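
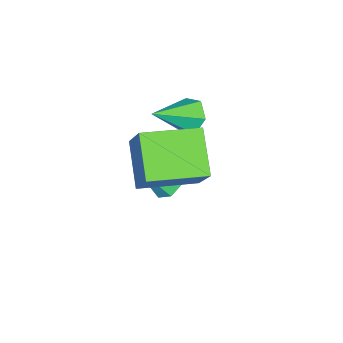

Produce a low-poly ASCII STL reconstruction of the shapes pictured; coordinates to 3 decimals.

solid 
facet normal -0.431 0.536 -0.726
outer loop
vertex -0.274 1.007 -0.363
vertex -0.805 1.161 0.066
vertex -0.206 1.511 -0.031
endloop
endfacet
facet normal 0.987 -0.028 -0.159
outer loop
vertex -0.274 1.007 -0.363
vertex -0.206 1.511 -0.031
vertex -0.015 0.179 1.394
endloop
endfacet
facet normal -0.431 0.537 -0.725
outer loop
vertex -0.206 1.511 -0.031
vertex -0.805 1.161 0.066
vertex -0.589 1.751 0.375
endloop
endfacet
facet normal 0.751 0.530 0.395
outer loop
vertex -0.206 1.511 -0.031
vertex -0.589 1.751 0.375
vertex -0.015 0.179 1.394
endloop
endfacet
facet normal -0.431 0.537 -0.725
outer loop
vertex -0.589 1.751 0.375
vertex -0.805 1.161 0.066
vertex -1.134 1.547 0.548
endloop
endfacet
facet normal 0.055 0.557 0.829
outer loop
vertex -0.589 1.751 0.375
vertex -1.134 1.547 0.548
vertex -0.015 0.179 1.394
endloop
endfacet
facet normal -0.432 0.537 -0.725
outer loop
vertex -1.134 1.547 0.548
vertex -0.805 1.161 0.066
vertex -1.431 1.053 0.359
endloop
endfacet
facet normal -0.576 0.034 0.817
outer loop
vertex -1.134 1.547 0.548
vertex -1.431 1.053 0.359
vertex -0.015 0.179 1.394
endloop
endfacet
facet normal -0.432 0.537 -0.724
outer loop
vertex -1.431 1.053 0.359
vertex -0.805 1.161 0.066
vertex -1.257 0.64 -0.051
endloop
endfacet
facet normal -0.668 -0.647 0.368
outer loop
vertex -1.431 1.053 0.359
vertex -1.257 0.64 -0.051
vertex -0.015 0.179 1.394
endloop
endfacet
facet normal -0.431 0.537 -0.726
outer loop
vertex -1.257 0.64 -0.051
vertex -0.805 1.161 0.066
vertex -0.742 0.619 -0.372
endloop
endfacet
facet normal -0.152 -0.972 -0.180
outer loop
vertex -1.257 0.64 -0.051
vertex -0.742 0.619 -0.372
vertex -0.015 0.179 1.394
endloop
endfacet
facet normal -0.431 0.536 -0.726
outer loop
vertex -0.742 0.619 -0.372
vertex -0.805 1.161 0.066
vertex -0.274 1.007 -0.363
endloop
endfacet
facet normal 0.586 -0.697 -0.415
outer loop
vertex -0.742 0.619 -0.372
vertex -0.274 1.007 -0.363
vertex -0.015 0.179 1.394
endloop
endfacet
facet normal -0.702 0.533 -0.473
outer loop
vertex -1.063 2.06 2.921
vertex -1.618 1.669 3.304
vertex -1.323 2.325 3.606
endloop
endfacet
facet normal 0.839 0.533 0.112
outer loop
vertex -1.063 2.06 2.921
vertex -1.323 2.325 3.606
vertex -0.382 0.731 4.136
endloop
endfacet
facet normal -0.702 0.533 -0.473
outer loop
vertex -1.323 2.325 3.606
vertex -1.618 1.669 3.304
vertex -1.879 1.934 3.99
endloop
endfacet
facet normal 0.275 0.446 0.852
outer loop
vertex -1.323 2.325 3.606
vertex -1.879 1.934 3.99
vertex -0.382 0.731 4.136
endloop
endfacet
facet normal -0.703 0.532 -0.473
outer loop
vertex -1.879 1.934 3.99
vertex -1.618 1.669 3.304
vertex -2.173 1.277 3.688
endloop
endfacet
facet normal -0.312 -0.278 0.909
outer loop
vertex -1.879 1.934 3.99
vertex -2.173 1.277 3.688
vertex -0.382 0.731 4.136
endloop
endfacet
facet normal -0.703 0.532 -0.472
outer loop
vertex -2.173 1.277 3.688
vertex -1.618 1.669 3.304
vertex -1.912 1.013 3.002
endloop
endfacet
facet normal -0.335 -0.915 0.225
outer loop
vertex -2.173 1.277 3.688
vertex -1.912 1.013 3.002
vertex -0.382 0.731 4.136
endloop
endfacet
facet normal -0.702 0.532 -0.473
outer loop
vertex -1.912 1.013 3.002
vertex -1.618 1.669 3.304
vertex -1.357 1.404 2.618
endloop
endfacet
facet normal 0.228 -0.827 -0.513
outer loop
vertex -1.912 1.013 3.002
vertex -1.357 1.404 2.618
vertex -0.382 0.731 4.136
endloop
endfacet
facet normal -0.702 0.533 -0.473
outer loop
vertex -1.357 1.404 2.618
vertex -1.618 1.669 3.304
vertex -1.063 2.06 2.921
endloop
endfacet
facet normal 0.816 -0.103 -0.569
outer loop
vertex -1.357 1.404 2.618
vertex -1.063 2.06 2.921
vertex -0.382 0.731 4.136
endloop
endfacet
facet normal -0.669 -0.409 0.621
outer loop
vertex 1.913 1.259 5.256
vertex 0.714 3.014 5.12
vertex 0.941 0.474 3.694
endloop
endfacet
facet normal 0.563 -0.824 0.064
outer loop
vertex 2.206 1.246 2.52
vertex 1.913 1.259 5.256
vertex 0.941 0.474 3.694
endloop
endfacet
facet normal -0.669 -0.408 0.621
outer loop
vertex 0.941 0.474 3.694
vertex 0.714 3.014 5.12
vertex -0.257 2.23 3.557
endloop
endfacet
facet normal -0.486 -0.392 -0.781
outer loop
vertex -0.257 2.23 3.557
vertex 2.206 1.246 2.52
vertex 0.941 0.474 3.694
endloop
endfacet
facet normal 0.486 0.392 0.781
outer loop
vertex 1.913 1.259 5.256
vertex 1.979 3.786 3.946
vertex 0.714 3.014 5.12
endloop
endfacet
facet normal 0.562 -0.824 0.064
outer loop
vertex 3.177 2.03 4.083
vertex 1.913 1.259 5.256
vertex 2.206 1.246 2.52
endloop
endfacet
facet normal 0.486 0.392 0.781
outer loop
vertex 3.177 2.03 4.083
vertex 1.979 3.786 3.946
vertex 1.913 1.259 5.256
endloop
endfacet
facet normal -0.562 0.824 -0.064
outer loop
vertex 0.714 3.014 5.12
vertex 1.979 3.786 3.946
vertex -0.257 2.23 3.557
endloop
endfacet
facet normal -0.486 -0.392 -0.781
outer loop
vertex 1.007 3.001 2.384
vertex 2.206 1.246 2.52
vertex -0.257 2.23 3.557
endloop
endfacet
facet normal -0.562 0.824 -0.064
outer loop
vertex -0.257 2.23 3.557
vertex 1.979 3.786 3.946
vertex 1.007 3.001 2.384
endloop
endfacet
facet normal 0.669 0.409 -0.621
outer loop
vertex 1.007 3.001 2.384
vertex 3.177 2.03 4.083
vertex 2.206 1.246 2.52
endloop
endfacet
facet normal 0.669 0.408 -0.621
outer loop
vertex 1.979 3.786 3.946
vertex 3.177 2.03 4.083
vertex 1.007 3.001 2.384
endloop
endfacet

endsolid


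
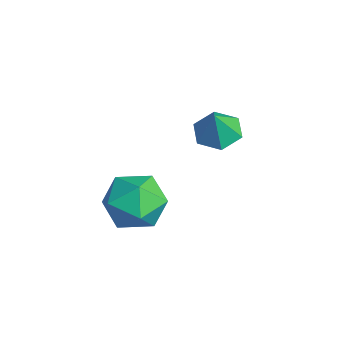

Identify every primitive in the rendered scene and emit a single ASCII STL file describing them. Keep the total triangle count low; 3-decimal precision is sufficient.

solid 
facet normal -0.705 0.707 0.056
outer loop
vertex 0.52 1.085 0.005
vertex -0.134 0.411 0.275
vertex 0.391 0.881 0.953
endloop
endfacet
facet normal -0.062 0.977 0.202
outer loop
vertex 0.52 1.085 0.005
vertex 0.391 0.881 0.953
vertex 1.294 1.011 0.599
endloop
endfacet
facet normal 0.360 0.860 -0.362
outer loop
vertex 0.52 1.085 0.005
vertex 1.294 1.011 0.599
vertex 1.326 0.62 -0.297
endloop
endfacet
facet normal -0.023 0.516 -0.856
outer loop
vertex 0.52 1.085 0.005
vertex 1.326 0.62 -0.297
vertex 0.443 0.249 -0.497
endloop
endfacet
facet normal -0.682 0.422 -0.598
outer loop
vertex 0.52 1.085 0.005
vertex 0.443 0.249 -0.497
vertex -0.134 0.411 0.275
endloop
endfacet
facet normal 0.208 0.620 0.757
outer loop
vertex 1.294 1.011 0.599
vertex 0.391 0.881 0.953
vertex 1.117 0.291 1.237
endloop
endfacet
facet normal -0.834 0.182 0.520
outer loop
vertex 0.391 0.881 0.953
vertex -0.134 0.411 0.275
vertex 0.234 -0.08 1.037
endloop
endfacet
facet normal -0.796 -0.280 -0.536
outer loop
vertex -0.134 0.411 0.275
vertex 0.443 0.249 -0.497
vertex 0.266 -0.471 0.141
endloop
endfacet
facet normal 0.270 -0.127 -0.954
outer loop
vertex 0.443 0.249 -0.497
vertex 1.326 0.62 -0.297
vertex 1.169 -0.341 -0.213
endloop
endfacet
facet normal 0.891 0.427 -0.155
outer loop
vertex 1.326 0.62 -0.297
vertex 1.294 1.011 0.599
vertex 1.694 0.129 0.465
endloop
endfacet
facet normal 0.023 -0.516 0.856
outer loop
vertex 1.04 -0.545 0.735
vertex 1.117 0.291 1.237
vertex 0.234 -0.08 1.037
endloop
endfacet
facet normal -0.360 -0.860 0.362
outer loop
vertex 1.04 -0.545 0.735
vertex 0.234 -0.08 1.037
vertex 0.266 -0.471 0.141
endloop
endfacet
facet normal 0.062 -0.977 -0.202
outer loop
vertex 1.04 -0.545 0.735
vertex 0.266 -0.471 0.141
vertex 1.169 -0.341 -0.213
endloop
endfacet
facet normal 0.705 -0.707 -0.056
outer loop
vertex 1.04 -0.545 0.735
vertex 1.169 -0.341 -0.213
vertex 1.694 0.129 0.465
endloop
endfacet
facet normal 0.682 -0.422 0.598
outer loop
vertex 1.04 -0.545 0.735
vertex 1.694 0.129 0.465
vertex 1.117 0.291 1.237
endloop
endfacet
facet normal -0.270 0.127 0.954
outer loop
vertex 0.234 -0.08 1.037
vertex 1.117 0.291 1.237
vertex 0.391 0.881 0.953
endloop
endfacet
facet normal -0.891 -0.427 0.155
outer loop
vertex 0.266 -0.471 0.141
vertex 0.234 -0.08 1.037
vertex -0.134 0.411 0.275
endloop
endfacet
facet normal -0.208 -0.620 -0.757
outer loop
vertex 1.169 -0.341 -0.213
vertex 0.266 -0.471 0.141
vertex 0.443 0.249 -0.497
endloop
endfacet
facet normal 0.834 -0.182 -0.520
outer loop
vertex 1.694 0.129 0.465
vertex 1.169 -0.341 -0.213
vertex 1.326 0.62 -0.297
endloop
endfacet
facet normal 0.796 0.280 0.536
outer loop
vertex 1.117 0.291 1.237
vertex 1.694 0.129 0.465
vertex 1.294 1.011 0.599
endloop
endfacet
facet normal -0.352 0.235 -0.906
outer loop
vertex -0.444 3.131 0.771
vertex -1.092 3.258 1.056
vertex -0.61 3.791 1.007
endloop
endfacet
facet normal 0.962 0.165 0.216
outer loop
vertex -0.444 3.131 0.771
vertex -0.61 3.791 1.007
vertex -0.708 3.002 2.044
endloop
endfacet
facet normal -0.353 0.236 -0.905
outer loop
vertex -0.61 3.791 1.007
vertex -1.092 3.258 1.056
vertex -1.259 3.918 1.293
endloop
endfacet
facet normal 0.395 0.713 0.580
outer loop
vertex -0.61 3.791 1.007
vertex -1.259 3.918 1.293
vertex -0.708 3.002 2.044
endloop
endfacet
facet normal -0.353 0.236 -0.905
outer loop
vertex -1.259 3.918 1.293
vertex -1.092 3.258 1.056
vertex -1.741 3.385 1.342
endloop
endfacet
facet normal -0.393 0.430 0.813
outer loop
vertex -1.259 3.918 1.293
vertex -1.741 3.385 1.342
vertex -0.708 3.002 2.044
endloop
endfacet
facet normal -0.353 0.235 -0.906
outer loop
vertex -1.741 3.385 1.342
vertex -1.092 3.258 1.056
vertex -1.574 2.726 1.106
endloop
endfacet
facet normal -0.612 -0.400 0.683
outer loop
vertex -1.741 3.385 1.342
vertex -1.574 2.726 1.106
vertex -0.708 3.002 2.044
endloop
endfacet
facet normal -0.354 0.235 -0.905
outer loop
vertex -1.574 2.726 1.106
vertex -1.092 3.258 1.056
vertex -0.926 2.599 0.82
endloop
endfacet
facet normal -0.044 -0.947 0.320
outer loop
vertex -1.574 2.726 1.106
vertex -0.926 2.599 0.82
vertex -0.708 3.002 2.044
endloop
endfacet
facet normal -0.352 0.236 -0.906
outer loop
vertex -0.926 2.599 0.82
vertex -1.092 3.258 1.056
vertex -0.444 3.131 0.771
endloop
endfacet
facet normal 0.742 -0.665 0.087
outer loop
vertex -0.926 2.599 0.82
vertex -0.444 3.131 0.771
vertex -0.708 3.002 2.044
endloop
endfacet

endsolid


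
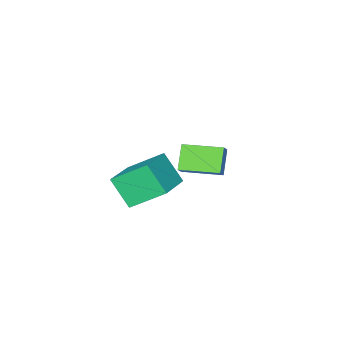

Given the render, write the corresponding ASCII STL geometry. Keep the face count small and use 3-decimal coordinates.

solid 
facet normal -0.579 -0.393 -0.714
outer loop
vertex -3.036 -4.872 -2.182
vertex -4.349 -3.201 -2.036
vertex -2.215 -4.133 -3.255
endloop
endfacet
facet normal 0.616 -0.785 -0.069
outer loop
vertex -1.751 -3.819 -2.684
vertex -3.036 -4.872 -2.182
vertex -2.215 -4.133 -3.255
endloop
endfacet
facet normal -0.579 -0.393 -0.714
outer loop
vertex -2.215 -4.133 -3.255
vertex -4.349 -3.201 -2.036
vertex -3.528 -2.462 -3.109
endloop
endfacet
facet normal 0.533 0.480 -0.697
outer loop
vertex -3.528 -2.462 -3.109
vertex -1.751 -3.819 -2.684
vertex -2.215 -4.133 -3.255
endloop
endfacet
facet normal -0.533 -0.480 0.697
outer loop
vertex -3.036 -4.872 -2.182
vertex -3.885 -2.887 -1.465
vertex -4.349 -3.201 -2.036
endloop
endfacet
facet normal 0.616 -0.785 -0.069
outer loop
vertex -2.572 -4.558 -1.611
vertex -3.036 -4.872 -2.182
vertex -1.751 -3.819 -2.684
endloop
endfacet
facet normal -0.533 -0.480 0.697
outer loop
vertex -2.572 -4.558 -1.611
vertex -3.885 -2.887 -1.465
vertex -3.036 -4.872 -2.182
endloop
endfacet
facet normal -0.616 0.785 0.069
outer loop
vertex -4.349 -3.201 -2.036
vertex -3.885 -2.887 -1.465
vertex -3.528 -2.462 -3.109
endloop
endfacet
facet normal 0.533 0.480 -0.697
outer loop
vertex -3.064 -2.148 -2.538
vertex -1.751 -3.819 -2.684
vertex -3.528 -2.462 -3.109
endloop
endfacet
facet normal -0.616 0.785 0.069
outer loop
vertex -3.528 -2.462 -3.109
vertex -3.885 -2.887 -1.465
vertex -3.064 -2.148 -2.538
endloop
endfacet
facet normal 0.579 0.393 0.714
outer loop
vertex -3.064 -2.148 -2.538
vertex -2.572 -4.558 -1.611
vertex -1.751 -3.819 -2.684
endloop
endfacet
facet normal 0.579 0.393 0.714
outer loop
vertex -3.885 -2.887 -1.465
vertex -2.572 -4.558 -1.611
vertex -3.064 -2.148 -2.538
endloop
endfacet
facet normal -0.847 -0.458 -0.271
outer loop
vertex 1.931 -2.912 -0.125
vertex 0.797 -1.592 1.187
vertex 1.731 -1.74 -1.477
endloop
endfacet
facet normal 0.520 -0.606 -0.602
outer loop
vertex 3.383 -0.848 -0.947
vertex 1.931 -2.912 -0.125
vertex 1.731 -1.74 -1.477
endloop
endfacet
facet normal -0.847 -0.457 -0.272
outer loop
vertex 1.731 -1.74 -1.477
vertex 0.797 -1.592 1.187
vertex 0.598 -0.419 -0.164
endloop
endfacet
facet normal -0.111 0.651 -0.751
outer loop
vertex 0.598 -0.419 -0.164
vertex 3.383 -0.848 -0.947
vertex 1.731 -1.74 -1.477
endloop
endfacet
facet normal 0.111 -0.651 0.751
outer loop
vertex 1.931 -2.912 -0.125
vertex 2.449 -0.7 1.717
vertex 0.797 -1.592 1.187
endloop
endfacet
facet normal 0.520 -0.606 -0.602
outer loop
vertex 3.582 -2.021 0.404
vertex 1.931 -2.912 -0.125
vertex 3.383 -0.848 -0.947
endloop
endfacet
facet normal 0.111 -0.651 0.751
outer loop
vertex 3.582 -2.021 0.404
vertex 2.449 -0.7 1.717
vertex 1.931 -2.912 -0.125
endloop
endfacet
facet normal -0.520 0.605 0.602
outer loop
vertex 0.797 -1.592 1.187
vertex 2.449 -0.7 1.717
vertex 0.598 -0.419 -0.164
endloop
endfacet
facet normal -0.111 0.651 -0.751
outer loop
vertex 2.249 0.472 0.365
vertex 3.383 -0.848 -0.947
vertex 0.598 -0.419 -0.164
endloop
endfacet
facet normal -0.520 0.606 0.602
outer loop
vertex 0.598 -0.419 -0.164
vertex 2.449 -0.7 1.717
vertex 2.249 0.472 0.365
endloop
endfacet
facet normal 0.847 0.457 0.272
outer loop
vertex 2.249 0.472 0.365
vertex 3.582 -2.021 0.404
vertex 3.383 -0.848 -0.947
endloop
endfacet
facet normal 0.847 0.457 0.271
outer loop
vertex 2.449 -0.7 1.717
vertex 3.582 -2.021 0.404
vertex 2.249 0.472 0.365
endloop
endfacet

endsolid


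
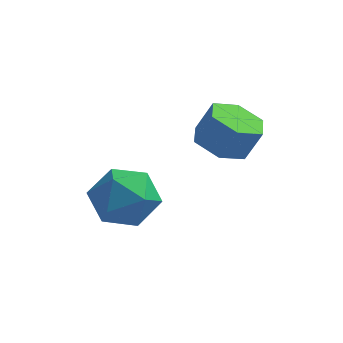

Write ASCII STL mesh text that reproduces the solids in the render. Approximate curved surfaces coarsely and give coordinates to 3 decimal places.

solid 
facet normal -0.411 -0.111 -0.905
outer loop
vertex 3.423 1.424 2.404
vertex 2.637 1.688 2.729
vertex 3.206 2.287 2.397
endloop
endfacet
facet normal 0.878 0.217 -0.426
outer loop
vertex 3.423 1.424 2.404
vertex 3.206 2.287 2.397
vertex 3.888 1.549 3.426
endloop
endfacet
facet normal 0.878 0.217 -0.426
outer loop
vertex 3.888 1.549 3.426
vertex 3.206 2.287 2.397
vertex 3.671 2.412 3.419
endloop
endfacet
facet normal 0.412 0.111 0.905
outer loop
vertex 3.888 1.549 3.426
vertex 3.671 2.412 3.419
vertex 3.103 1.812 3.751
endloop
endfacet
facet normal -0.411 -0.111 -0.905
outer loop
vertex 3.206 2.287 2.397
vertex 2.637 1.688 2.729
vertex 2.42 2.551 2.722
endloop
endfacet
facet normal 0.228 0.949 -0.220
outer loop
vertex 3.206 2.287 2.397
vertex 2.42 2.551 2.722
vertex 3.671 2.412 3.419
endloop
endfacet
facet normal 0.227 0.949 -0.218
outer loop
vertex 3.671 2.412 3.419
vertex 2.42 2.551 2.722
vertex 2.885 2.675 3.745
endloop
endfacet
facet normal 0.412 0.110 0.904
outer loop
vertex 3.671 2.412 3.419
vertex 2.885 2.675 3.745
vertex 3.103 1.812 3.751
endloop
endfacet
facet normal -0.412 -0.111 -0.905
outer loop
vertex 2.42 2.551 2.722
vertex 2.637 1.688 2.729
vertex 1.852 1.951 3.054
endloop
endfacet
facet normal -0.651 0.731 0.207
outer loop
vertex 2.42 2.551 2.722
vertex 1.852 1.951 3.054
vertex 2.885 2.675 3.745
endloop
endfacet
facet normal -0.650 0.731 0.207
outer loop
vertex 2.885 2.675 3.745
vertex 1.852 1.951 3.054
vertex 2.317 2.076 4.076
endloop
endfacet
facet normal 0.411 0.110 0.905
outer loop
vertex 2.885 2.675 3.745
vertex 2.317 2.076 4.076
vertex 3.103 1.812 3.751
endloop
endfacet
facet normal -0.412 -0.111 -0.905
outer loop
vertex 1.852 1.951 3.054
vertex 2.637 1.688 2.729
vertex 2.069 1.088 3.061
endloop
endfacet
facet normal -0.878 -0.217 0.426
outer loop
vertex 1.852 1.951 3.054
vertex 2.069 1.088 3.061
vertex 2.317 2.076 4.076
endloop
endfacet
facet normal -0.878 -0.217 0.426
outer loop
vertex 2.317 2.076 4.076
vertex 2.069 1.088 3.061
vertex 2.534 1.213 4.083
endloop
endfacet
facet normal 0.411 0.111 0.905
outer loop
vertex 2.317 2.076 4.076
vertex 2.534 1.213 4.083
vertex 3.103 1.812 3.751
endloop
endfacet
facet normal -0.412 -0.110 -0.904
outer loop
vertex 2.069 1.088 3.061
vertex 2.637 1.688 2.729
vertex 2.855 0.825 2.735
endloop
endfacet
facet normal -0.227 -0.949 0.219
outer loop
vertex 2.069 1.088 3.061
vertex 2.855 0.825 2.735
vertex 2.534 1.213 4.083
endloop
endfacet
facet normal -0.228 -0.949 0.219
outer loop
vertex 2.534 1.213 4.083
vertex 2.855 0.825 2.735
vertex 3.32 0.949 3.758
endloop
endfacet
facet normal 0.411 0.111 0.905
outer loop
vertex 2.534 1.213 4.083
vertex 3.32 0.949 3.758
vertex 3.103 1.812 3.751
endloop
endfacet
facet normal -0.411 -0.110 -0.905
outer loop
vertex 2.855 0.825 2.735
vertex 2.637 1.688 2.729
vertex 3.423 1.424 2.404
endloop
endfacet
facet normal 0.650 -0.731 -0.207
outer loop
vertex 2.855 0.825 2.735
vertex 3.423 1.424 2.404
vertex 3.32 0.949 3.758
endloop
endfacet
facet normal 0.651 -0.731 -0.207
outer loop
vertex 3.32 0.949 3.758
vertex 3.423 1.424 2.404
vertex 3.888 1.549 3.426
endloop
endfacet
facet normal 0.412 0.111 0.905
outer loop
vertex 3.32 0.949 3.758
vertex 3.888 1.549 3.426
vertex 3.103 1.812 3.751
endloop
endfacet
facet normal 0.037 0.831 0.555
outer loop
vertex 0.393 1.527 0.749
vertex -0.342 1.077 1.472
vertex 0.762 0.925 1.626
endloop
endfacet
facet normal 0.657 0.722 0.219
outer loop
vertex 0.393 1.527 0.749
vertex 0.762 0.925 1.626
vertex 1.239 0.798 0.615
endloop
endfacet
facet normal 0.527 0.700 -0.482
outer loop
vertex 0.393 1.527 0.749
vertex 1.239 0.798 0.615
vertex 0.43 0.871 -0.164
endloop
endfacet
facet normal -0.174 0.796 -0.579
outer loop
vertex 0.393 1.527 0.749
vertex 0.43 0.871 -0.164
vertex -0.547 1.043 0.366
endloop
endfacet
facet normal -0.477 0.877 0.061
outer loop
vertex 0.393 1.527 0.749
vertex -0.547 1.043 0.366
vertex -0.342 1.077 1.472
endloop
endfacet
facet normal 0.905 0.083 0.417
outer loop
vertex 1.239 0.798 0.615
vertex 0.762 0.925 1.626
vertex 1.027 -0.103 1.254
endloop
endfacet
facet normal -0.098 0.259 0.961
outer loop
vertex 0.762 0.925 1.626
vertex -0.342 1.077 1.472
vertex 0.05 0.069 1.784
endloop
endfacet
facet normal -0.929 0.333 0.162
outer loop
vertex -0.342 1.077 1.472
vertex -0.547 1.043 0.366
vertex -0.759 0.142 1.005
endloop
endfacet
facet normal -0.439 0.204 -0.875
outer loop
vertex -0.547 1.043 0.366
vertex 0.43 0.871 -0.164
vertex -0.282 0.015 -0.006
endloop
endfacet
facet normal 0.695 0.048 -0.717
outer loop
vertex 0.43 0.871 -0.164
vertex 1.239 0.798 0.615
vertex 0.822 -0.137 0.148
endloop
endfacet
facet normal 0.174 -0.796 0.579
outer loop
vertex 0.087 -0.587 0.871
vertex 1.027 -0.103 1.254
vertex 0.05 0.069 1.784
endloop
endfacet
facet normal -0.527 -0.700 0.482
outer loop
vertex 0.087 -0.587 0.871
vertex 0.05 0.069 1.784
vertex -0.759 0.142 1.005
endloop
endfacet
facet normal -0.657 -0.722 -0.219
outer loop
vertex 0.087 -0.587 0.871
vertex -0.759 0.142 1.005
vertex -0.282 0.015 -0.006
endloop
endfacet
facet normal -0.037 -0.831 -0.555
outer loop
vertex 0.087 -0.587 0.871
vertex -0.282 0.015 -0.006
vertex 0.822 -0.137 0.148
endloop
endfacet
facet normal 0.477 -0.877 -0.061
outer loop
vertex 0.087 -0.587 0.871
vertex 0.822 -0.137 0.148
vertex 1.027 -0.103 1.254
endloop
endfacet
facet normal 0.439 -0.204 0.875
outer loop
vertex 0.05 0.069 1.784
vertex 1.027 -0.103 1.254
vertex 0.762 0.925 1.626
endloop
endfacet
facet normal -0.695 -0.048 0.717
outer loop
vertex -0.759 0.142 1.005
vertex 0.05 0.069 1.784
vertex -0.342 1.077 1.472
endloop
endfacet
facet normal -0.905 -0.083 -0.417
outer loop
vertex -0.282 0.015 -0.006
vertex -0.759 0.142 1.005
vertex -0.547 1.043 0.366
endloop
endfacet
facet normal 0.098 -0.259 -0.961
outer loop
vertex 0.822 -0.137 0.148
vertex -0.282 0.015 -0.006
vertex 0.43 0.871 -0.164
endloop
endfacet
facet normal 0.929 -0.333 -0.162
outer loop
vertex 1.027 -0.103 1.254
vertex 0.822 -0.137 0.148
vertex 1.239 0.798 0.615
endloop
endfacet

endsolid


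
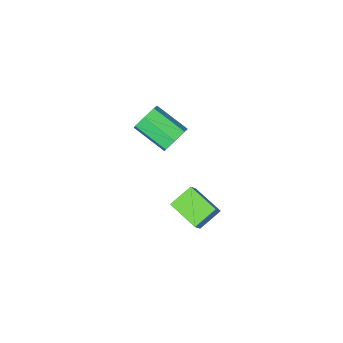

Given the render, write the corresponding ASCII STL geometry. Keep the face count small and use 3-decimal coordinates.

solid 
facet normal -0.379 0.800 -0.466
outer loop
vertex 1.638 2.132 2.232
vertex 1.251 1.6 1.633
vertex 0.924 1.895 2.406
endloop
endfacet
facet normal 0.037 0.516 0.856
outer loop
vertex 1.638 2.132 2.232
vertex 0.924 1.895 2.406
vertex 2.415 0.493 3.187
endloop
endfacet
facet normal 0.037 0.516 0.856
outer loop
vertex 2.415 0.493 3.187
vertex 0.924 1.895 2.406
vertex 1.701 0.255 3.361
endloop
endfacet
facet normal 0.380 -0.799 0.466
outer loop
vertex 2.415 0.493 3.187
vertex 1.701 0.255 3.361
vertex 2.029 -0.04 2.587
endloop
endfacet
facet normal -0.379 0.800 -0.466
outer loop
vertex 0.924 1.895 2.406
vertex 1.251 1.6 1.633
vertex 0.456 1.435 1.997
endloop
endfacet
facet normal -0.700 0.081 0.709
outer loop
vertex 0.924 1.895 2.406
vertex 0.456 1.435 1.997
vertex 1.701 0.255 3.361
endloop
endfacet
facet normal -0.700 0.081 0.709
outer loop
vertex 1.701 0.255 3.361
vertex 0.456 1.435 1.997
vertex 1.234 -0.204 2.952
endloop
endfacet
facet normal 0.379 -0.800 0.465
outer loop
vertex 1.701 0.255 3.361
vertex 1.234 -0.204 2.952
vertex 2.029 -0.04 2.587
endloop
endfacet
facet normal -0.379 0.799 -0.466
outer loop
vertex 0.456 1.435 1.997
vertex 1.251 1.6 1.633
vertex 0.588 1.099 1.314
endloop
endfacet
facet normal -0.909 -0.415 0.028
outer loop
vertex 0.456 1.435 1.997
vertex 0.588 1.099 1.314
vertex 1.234 -0.204 2.952
endloop
endfacet
facet normal -0.910 -0.414 0.029
outer loop
vertex 1.234 -0.204 2.952
vertex 0.588 1.099 1.314
vertex 1.365 -0.54 2.269
endloop
endfacet
facet normal 0.379 -0.800 0.466
outer loop
vertex 1.234 -0.204 2.952
vertex 1.365 -0.54 2.269
vertex 2.029 -0.04 2.587
endloop
endfacet
facet normal -0.379 0.799 -0.466
outer loop
vertex 0.588 1.099 1.314
vertex 1.251 1.6 1.633
vertex 1.219 1.14 0.871
endloop
endfacet
facet normal -0.434 -0.598 -0.674
outer loop
vertex 0.588 1.099 1.314
vertex 1.219 1.14 0.871
vertex 1.365 -0.54 2.269
endloop
endfacet
facet normal -0.434 -0.598 -0.674
outer loop
vertex 1.365 -0.54 2.269
vertex 1.219 1.14 0.871
vertex 1.996 -0.499 1.826
endloop
endfacet
facet normal 0.379 -0.800 0.466
outer loop
vertex 1.365 -0.54 2.269
vertex 1.996 -0.499 1.826
vertex 2.029 -0.04 2.587
endloop
endfacet
facet normal -0.379 0.799 -0.467
outer loop
vertex 1.219 1.14 0.871
vertex 1.251 1.6 1.633
vertex 1.875 1.527 1.001
endloop
endfacet
facet normal 0.368 -0.332 -0.869
outer loop
vertex 1.219 1.14 0.871
vertex 1.875 1.527 1.001
vertex 1.996 -0.499 1.826
endloop
endfacet
facet normal 0.368 -0.332 -0.869
outer loop
vertex 1.996 -0.499 1.826
vertex 1.875 1.527 1.001
vertex 2.652 -0.112 1.956
endloop
endfacet
facet normal 0.379 -0.799 0.466
outer loop
vertex 1.996 -0.499 1.826
vertex 2.652 -0.112 1.956
vertex 2.029 -0.04 2.587
endloop
endfacet
facet normal -0.378 0.800 -0.466
outer loop
vertex 1.875 1.527 1.001
vertex 1.251 1.6 1.633
vertex 2.061 1.968 1.607
endloop
endfacet
facet normal 0.894 0.185 -0.409
outer loop
vertex 1.875 1.527 1.001
vertex 2.061 1.968 1.607
vertex 2.652 -0.112 1.956
endloop
endfacet
facet normal 0.894 0.185 -0.409
outer loop
vertex 2.652 -0.112 1.956
vertex 2.061 1.968 1.607
vertex 2.838 0.329 2.562
endloop
endfacet
facet normal 0.379 -0.800 0.466
outer loop
vertex 2.652 -0.112 1.956
vertex 2.838 0.329 2.562
vertex 2.029 -0.04 2.587
endloop
endfacet
facet normal -0.378 0.800 -0.466
outer loop
vertex 2.061 1.968 1.607
vertex 1.251 1.6 1.633
vertex 1.638 2.132 2.232
endloop
endfacet
facet normal 0.746 0.562 0.357
outer loop
vertex 2.061 1.968 1.607
vertex 1.638 2.132 2.232
vertex 2.838 0.329 2.562
endloop
endfacet
facet normal 0.746 0.562 0.357
outer loop
vertex 2.838 0.329 2.562
vertex 1.638 2.132 2.232
vertex 2.415 0.493 3.187
endloop
endfacet
facet normal 0.379 -0.799 0.466
outer loop
vertex 2.838 0.329 2.562
vertex 2.415 0.493 3.187
vertex 2.029 -0.04 2.587
endloop
endfacet
facet normal -0.832 -0.002 0.554
outer loop
vertex 0.335 1.577 -2.866
vertex -0.047 3.339 -3.434
vertex -0.233 1.179 -3.72
endloop
endfacet
facet normal 0.202 -0.932 0.300
outer loop
vertex 1.007 1.181 -4.546
vertex 0.335 1.577 -2.866
vertex -0.233 1.179 -3.72
endloop
endfacet
facet normal -0.832 -0.002 0.555
outer loop
vertex -0.233 1.179 -3.72
vertex -0.047 3.339 -3.434
vertex -0.615 2.941 -4.287
endloop
endfacet
facet normal -0.516 -0.362 -0.776
outer loop
vertex -0.615 2.941 -4.287
vertex 1.007 1.181 -4.546
vertex -0.233 1.179 -3.72
endloop
endfacet
facet normal 0.516 0.362 0.776
outer loop
vertex 0.335 1.577 -2.866
vertex 1.193 3.341 -4.26
vertex -0.047 3.339 -3.434
endloop
endfacet
facet normal 0.202 -0.932 0.300
outer loop
vertex 1.575 1.579 -3.693
vertex 0.335 1.577 -2.866
vertex 1.007 1.181 -4.546
endloop
endfacet
facet normal 0.517 0.362 0.776
outer loop
vertex 1.575 1.579 -3.693
vertex 1.193 3.341 -4.26
vertex 0.335 1.577 -2.866
endloop
endfacet
facet normal -0.202 0.932 -0.301
outer loop
vertex -0.047 3.339 -3.434
vertex 1.193 3.341 -4.26
vertex -0.615 2.941 -4.287
endloop
endfacet
facet normal -0.517 -0.362 -0.776
outer loop
vertex 0.625 2.943 -5.114
vertex 1.007 1.181 -4.546
vertex -0.615 2.941 -4.287
endloop
endfacet
facet normal -0.202 0.932 -0.300
outer loop
vertex -0.615 2.941 -4.287
vertex 1.193 3.341 -4.26
vertex 0.625 2.943 -5.114
endloop
endfacet
facet normal 0.832 0.002 -0.555
outer loop
vertex 0.625 2.943 -5.114
vertex 1.575 1.579 -3.693
vertex 1.007 1.181 -4.546
endloop
endfacet
facet normal 0.832 0.002 -0.554
outer loop
vertex 1.193 3.341 -4.26
vertex 1.575 1.579 -3.693
vertex 0.625 2.943 -5.114
endloop
endfacet

endsolid


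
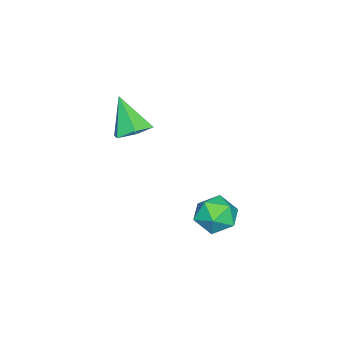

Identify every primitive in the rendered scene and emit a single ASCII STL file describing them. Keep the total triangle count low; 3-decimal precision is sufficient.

solid 
facet normal -0.150 0.953 0.264
outer loop
vertex -1.26 2.427 -1.837
vertex -2.214 2.218 -1.626
vertex -1.516 2.132 -0.918
endloop
endfacet
facet normal 0.525 0.757 0.389
outer loop
vertex -1.26 2.427 -1.837
vertex -1.516 2.132 -0.918
vertex -0.686 1.776 -1.344
endloop
endfacet
facet normal 0.810 0.541 -0.228
outer loop
vertex -1.26 2.427 -1.837
vertex -0.686 1.776 -1.344
vertex -0.871 1.642 -2.317
endloop
endfacet
facet normal 0.310 0.603 -0.735
outer loop
vertex -1.26 2.427 -1.837
vertex -0.871 1.642 -2.317
vertex -1.816 1.916 -2.491
endloop
endfacet
facet normal -0.283 0.858 -0.430
outer loop
vertex -1.26 2.427 -1.837
vertex -1.816 1.916 -2.491
vertex -2.214 2.218 -1.626
endloop
endfacet
facet normal 0.514 0.200 0.834
outer loop
vertex -0.686 1.776 -1.344
vertex -1.516 2.132 -0.918
vertex -1.284 1.164 -0.829
endloop
endfacet
facet normal -0.578 0.516 0.632
outer loop
vertex -1.516 2.132 -0.918
vertex -2.214 2.218 -1.626
vertex -2.229 1.438 -1.003
endloop
endfacet
facet normal -0.793 0.361 -0.491
outer loop
vertex -2.214 2.218 -1.626
vertex -1.816 1.916 -2.491
vertex -2.414 1.304 -1.976
endloop
endfacet
facet normal 0.167 -0.051 -0.985
outer loop
vertex -1.816 1.916 -2.491
vertex -0.871 1.642 -2.317
vertex -1.584 0.948 -2.402
endloop
endfacet
facet normal 0.975 -0.150 -0.165
outer loop
vertex -0.871 1.642 -2.317
vertex -0.686 1.776 -1.344
vertex -0.886 0.862 -1.694
endloop
endfacet
facet normal -0.310 -0.603 0.735
outer loop
vertex -1.84 0.653 -1.483
vertex -1.284 1.164 -0.829
vertex -2.229 1.438 -1.003
endloop
endfacet
facet normal -0.810 -0.541 0.228
outer loop
vertex -1.84 0.653 -1.483
vertex -2.229 1.438 -1.003
vertex -2.414 1.304 -1.976
endloop
endfacet
facet normal -0.525 -0.757 -0.389
outer loop
vertex -1.84 0.653 -1.483
vertex -2.414 1.304 -1.976
vertex -1.584 0.948 -2.402
endloop
endfacet
facet normal 0.150 -0.953 -0.264
outer loop
vertex -1.84 0.653 -1.483
vertex -1.584 0.948 -2.402
vertex -0.886 0.862 -1.694
endloop
endfacet
facet normal 0.283 -0.858 0.430
outer loop
vertex -1.84 0.653 -1.483
vertex -0.886 0.862 -1.694
vertex -1.284 1.164 -0.829
endloop
endfacet
facet normal -0.167 0.051 0.985
outer loop
vertex -2.229 1.438 -1.003
vertex -1.284 1.164 -0.829
vertex -1.516 2.132 -0.918
endloop
endfacet
facet normal -0.975 0.150 0.165
outer loop
vertex -2.414 1.304 -1.976
vertex -2.229 1.438 -1.003
vertex -2.214 2.218 -1.626
endloop
endfacet
facet normal -0.514 -0.200 -0.834
outer loop
vertex -1.584 0.948 -2.402
vertex -2.414 1.304 -1.976
vertex -1.816 1.916 -2.491
endloop
endfacet
facet normal 0.578 -0.516 -0.632
outer loop
vertex -0.886 0.862 -1.694
vertex -1.584 0.948 -2.402
vertex -0.871 1.642 -2.317
endloop
endfacet
facet normal 0.793 -0.361 0.491
outer loop
vertex -1.284 1.164 -0.829
vertex -0.886 0.862 -1.694
vertex -0.686 1.776 -1.344
endloop
endfacet
facet normal 0.241 0.456 -0.857
outer loop
vertex -0.506 -2.188 2.552
vertex -1.302 -1.838 2.514
vertex -0.659 -1.415 2.92
endloop
endfacet
facet normal 0.789 -0.130 0.601
outer loop
vertex -0.506 -2.188 2.552
vertex -0.659 -1.415 2.92
vertex -1.738 -2.662 4.066
endloop
endfacet
facet normal 0.241 0.456 -0.857
outer loop
vertex -0.659 -1.415 2.92
vertex -1.302 -1.838 2.514
vertex -1.454 -1.064 2.883
endloop
endfacet
facet normal 0.209 0.558 0.803
outer loop
vertex -0.659 -1.415 2.92
vertex -1.454 -1.064 2.883
vertex -1.738 -2.662 4.066
endloop
endfacet
facet normal 0.241 0.456 -0.857
outer loop
vertex -1.454 -1.064 2.883
vertex -1.302 -1.838 2.514
vertex -2.097 -1.487 2.477
endloop
endfacet
facet normal -0.674 0.513 0.532
outer loop
vertex -1.454 -1.064 2.883
vertex -2.097 -1.487 2.477
vertex -1.738 -2.662 4.066
endloop
endfacet
facet normal 0.241 0.455 -0.857
outer loop
vertex -2.097 -1.487 2.477
vertex -1.302 -1.838 2.514
vertex -1.945 -2.261 2.109
endloop
endfacet
facet normal -0.974 -0.219 0.058
outer loop
vertex -2.097 -1.487 2.477
vertex -1.945 -2.261 2.109
vertex -1.738 -2.662 4.066
endloop
endfacet
facet normal 0.240 0.456 -0.857
outer loop
vertex -1.945 -2.261 2.109
vertex -1.302 -1.838 2.514
vertex -1.149 -2.611 2.146
endloop
endfacet
facet normal -0.393 -0.908 -0.145
outer loop
vertex -1.945 -2.261 2.109
vertex -1.149 -2.611 2.146
vertex -1.738 -2.662 4.066
endloop
endfacet
facet normal 0.241 0.456 -0.857
outer loop
vertex -1.149 -2.611 2.146
vertex -1.302 -1.838 2.514
vertex -0.506 -2.188 2.552
endloop
endfacet
facet normal 0.488 -0.864 0.127
outer loop
vertex -1.149 -2.611 2.146
vertex -0.506 -2.188 2.552
vertex -1.738 -2.662 4.066
endloop
endfacet

endsolid


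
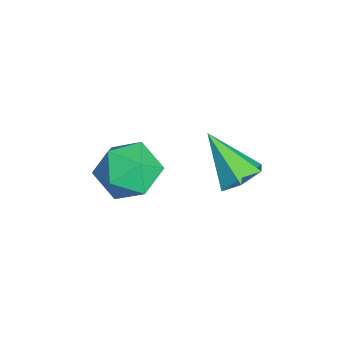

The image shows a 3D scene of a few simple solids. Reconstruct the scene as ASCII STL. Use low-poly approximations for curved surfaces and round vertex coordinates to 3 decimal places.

solid 
facet normal 0.466 0.502 -0.729
outer loop
vertex -0.451 0.799 -1.241
vertex -0.94 1.477 -1.087
vertex -0.201 1.385 -0.678
endloop
endfacet
facet normal 0.625 -0.663 0.412
outer loop
vertex -0.451 0.799 -1.241
vertex -0.201 1.385 -0.678
vertex -1.88 0.463 0.387
endloop
endfacet
facet normal 0.466 0.502 -0.729
outer loop
vertex -0.201 1.385 -0.678
vertex -0.94 1.477 -1.087
vertex -0.69 2.063 -0.524
endloop
endfacet
facet normal 0.473 0.143 0.869
outer loop
vertex -0.201 1.385 -0.678
vertex -0.69 2.063 -0.524
vertex -1.88 0.463 0.387
endloop
endfacet
facet normal 0.465 0.502 -0.729
outer loop
vertex -0.69 2.063 -0.524
vertex -0.94 1.477 -1.087
vertex -1.43 2.154 -0.933
endloop
endfacet
facet normal -0.313 0.635 0.707
outer loop
vertex -0.69 2.063 -0.524
vertex -1.43 2.154 -0.933
vertex -1.88 0.463 0.387
endloop
endfacet
facet normal 0.464 0.502 -0.730
outer loop
vertex -1.43 2.154 -0.933
vertex -0.94 1.477 -1.087
vertex -1.68 1.568 -1.495
endloop
endfacet
facet normal -0.944 0.319 0.087
outer loop
vertex -1.43 2.154 -0.933
vertex -1.68 1.568 -1.495
vertex -1.88 0.463 0.387
endloop
endfacet
facet normal 0.464 0.501 -0.730
outer loop
vertex -1.68 1.568 -1.495
vertex -0.94 1.477 -1.087
vertex -1.191 0.89 -1.649
endloop
endfacet
facet normal -0.791 -0.487 -0.370
outer loop
vertex -1.68 1.568 -1.495
vertex -1.191 0.89 -1.649
vertex -1.88 0.463 0.387
endloop
endfacet
facet normal 0.464 0.501 -0.730
outer loop
vertex -1.191 0.89 -1.649
vertex -0.94 1.477 -1.087
vertex -0.451 0.799 -1.241
endloop
endfacet
facet normal -0.006 -0.978 -0.207
outer loop
vertex -1.191 0.89 -1.649
vertex -0.451 0.799 -1.241
vertex -1.88 0.463 0.387
endloop
endfacet
facet normal -0.937 0.220 0.270
outer loop
vertex -3.507 -1.415 -2.454
vertex -3.613 -2.527 -1.916
vertex -3.197 -1.559 -1.261
endloop
endfacet
facet normal -0.537 0.810 0.237
outer loop
vertex -3.507 -1.415 -2.454
vertex -3.197 -1.559 -1.261
vertex -2.486 -0.869 -2.008
endloop
endfacet
facet normal -0.275 0.862 -0.425
outer loop
vertex -3.507 -1.415 -2.454
vertex -2.486 -0.869 -2.008
vertex -2.462 -1.411 -3.123
endloop
endfacet
facet normal -0.514 0.306 -0.801
outer loop
vertex -3.507 -1.415 -2.454
vertex -2.462 -1.411 -3.123
vertex -3.159 -2.436 -3.067
endloop
endfacet
facet normal -0.924 -0.092 -0.372
outer loop
vertex -3.507 -1.415 -2.454
vertex -3.159 -2.436 -3.067
vertex -3.613 -2.527 -1.916
endloop
endfacet
facet normal 0.012 0.729 0.685
outer loop
vertex -2.486 -0.869 -2.008
vertex -3.197 -1.559 -1.261
vertex -1.961 -1.644 -1.193
endloop
endfacet
facet normal -0.636 -0.226 0.738
outer loop
vertex -3.197 -1.559 -1.261
vertex -3.613 -2.527 -1.916
vertex -2.658 -2.669 -1.137
endloop
endfacet
facet normal -0.613 -0.731 -0.300
outer loop
vertex -3.613 -2.527 -1.916
vertex -3.159 -2.436 -3.067
vertex -2.634 -3.211 -2.252
endloop
endfacet
facet normal 0.049 -0.087 -0.995
outer loop
vertex -3.159 -2.436 -3.067
vertex -2.462 -1.411 -3.123
vertex -1.923 -2.521 -2.999
endloop
endfacet
facet normal 0.436 0.813 -0.386
outer loop
vertex -2.462 -1.411 -3.123
vertex -2.486 -0.869 -2.008
vertex -1.507 -1.553 -2.344
endloop
endfacet
facet normal 0.514 -0.306 0.801
outer loop
vertex -1.613 -2.665 -1.806
vertex -1.961 -1.644 -1.193
vertex -2.658 -2.669 -1.137
endloop
endfacet
facet normal 0.275 -0.862 0.425
outer loop
vertex -1.613 -2.665 -1.806
vertex -2.658 -2.669 -1.137
vertex -2.634 -3.211 -2.252
endloop
endfacet
facet normal 0.537 -0.810 -0.237
outer loop
vertex -1.613 -2.665 -1.806
vertex -2.634 -3.211 -2.252
vertex -1.923 -2.521 -2.999
endloop
endfacet
facet normal 0.937 -0.220 -0.270
outer loop
vertex -1.613 -2.665 -1.806
vertex -1.923 -2.521 -2.999
vertex -1.507 -1.553 -2.344
endloop
endfacet
facet normal 0.924 0.092 0.372
outer loop
vertex -1.613 -2.665 -1.806
vertex -1.507 -1.553 -2.344
vertex -1.961 -1.644 -1.193
endloop
endfacet
facet normal -0.049 0.087 0.995
outer loop
vertex -2.658 -2.669 -1.137
vertex -1.961 -1.644 -1.193
vertex -3.197 -1.559 -1.261
endloop
endfacet
facet normal -0.436 -0.813 0.386
outer loop
vertex -2.634 -3.211 -2.252
vertex -2.658 -2.669 -1.137
vertex -3.613 -2.527 -1.916
endloop
endfacet
facet normal -0.012 -0.729 -0.685
outer loop
vertex -1.923 -2.521 -2.999
vertex -2.634 -3.211 -2.252
vertex -3.159 -2.436 -3.067
endloop
endfacet
facet normal 0.636 0.226 -0.738
outer loop
vertex -1.507 -1.553 -2.344
vertex -1.923 -2.521 -2.999
vertex -2.462 -1.411 -3.123
endloop
endfacet
facet normal 0.613 0.731 0.300
outer loop
vertex -1.961 -1.644 -1.193
vertex -1.507 -1.553 -2.344
vertex -2.486 -0.869 -2.008
endloop
endfacet

endsolid


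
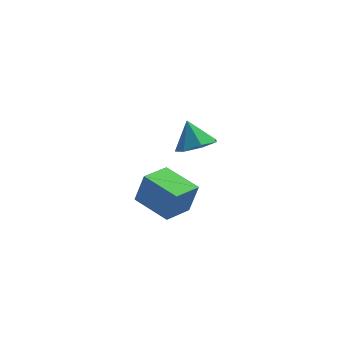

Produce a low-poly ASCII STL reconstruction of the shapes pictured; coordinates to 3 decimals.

solid 
facet normal 0.381 -0.374 -0.846
outer loop
vertex 3.768 0.143 3.481
vertex 2.834 0.212 3.03
vertex 3.594 0.921 3.059
endloop
endfacet
facet normal 0.563 0.488 0.667
outer loop
vertex 3.768 0.143 3.481
vertex 3.594 0.921 3.059
vertex 2.266 0.768 4.29
endloop
endfacet
facet normal 0.380 -0.373 -0.846
outer loop
vertex 3.594 0.921 3.059
vertex 2.834 0.212 3.03
vertex 2.847 1.166 2.615
endloop
endfacet
facet normal 0.147 0.950 0.277
outer loop
vertex 3.594 0.921 3.059
vertex 2.847 1.166 2.615
vertex 2.266 0.768 4.29
endloop
endfacet
facet normal 0.382 -0.373 -0.846
outer loop
vertex 2.847 1.166 2.615
vertex 2.834 0.212 3.03
vertex 2.091 0.692 2.483
endloop
endfacet
facet normal -0.533 0.846 0.016
outer loop
vertex 2.847 1.166 2.615
vertex 2.091 0.692 2.483
vertex 2.266 0.768 4.29
endloop
endfacet
facet normal 0.381 -0.374 -0.846
outer loop
vertex 2.091 0.692 2.483
vertex 2.834 0.212 3.03
vertex 1.894 -0.143 2.763
endloop
endfacet
facet normal -0.963 0.255 0.083
outer loop
vertex 2.091 0.692 2.483
vertex 1.894 -0.143 2.763
vertex 2.266 0.768 4.29
endloop
endfacet
facet normal 0.381 -0.372 -0.846
outer loop
vertex 1.894 -0.143 2.763
vertex 2.834 0.212 3.03
vertex 2.405 -0.711 3.243
endloop
endfacet
facet normal -0.821 -0.379 0.426
outer loop
vertex 1.894 -0.143 2.763
vertex 2.405 -0.711 3.243
vertex 2.266 0.768 4.29
endloop
endfacet
facet normal 0.381 -0.372 -0.846
outer loop
vertex 2.405 -0.711 3.243
vertex 2.834 0.212 3.03
vertex 3.239 -0.584 3.563
endloop
endfacet
facet normal -0.214 -0.578 0.788
outer loop
vertex 2.405 -0.711 3.243
vertex 3.239 -0.584 3.563
vertex 2.266 0.768 4.29
endloop
endfacet
facet normal 0.381 -0.373 -0.846
outer loop
vertex 3.239 -0.584 3.563
vertex 2.834 0.212 3.03
vertex 3.768 0.143 3.481
endloop
endfacet
facet normal 0.402 -0.192 0.895
outer loop
vertex 3.239 -0.584 3.563
vertex 3.768 0.143 3.481
vertex 2.266 0.768 4.29
endloop
endfacet
facet normal -0.845 0.502 0.184
outer loop
vertex -0.09 2.323 -1.169
vertex 0.708 3.788 -1.496
vertex -0.532 2.191 -2.836
endloop
endfacet
facet normal -0.470 -0.862 0.193
outer loop
vertex 1.252 1.132 -3.224
vertex -0.09 2.323 -1.169
vertex -0.532 2.191 -2.836
endloop
endfacet
facet normal -0.845 0.502 0.184
outer loop
vertex -0.532 2.191 -2.836
vertex 0.708 3.788 -1.496
vertex 0.267 3.656 -3.163
endloop
endfacet
facet normal -0.255 -0.076 -0.964
outer loop
vertex 0.267 3.656 -3.163
vertex 1.252 1.132 -3.224
vertex -0.532 2.191 -2.836
endloop
endfacet
facet normal 0.255 0.076 0.964
outer loop
vertex -0.09 2.323 -1.169
vertex 2.492 2.729 -1.884
vertex 0.708 3.788 -1.496
endloop
endfacet
facet normal -0.470 -0.862 0.193
outer loop
vertex 1.693 1.264 -1.557
vertex -0.09 2.323 -1.169
vertex 1.252 1.132 -3.224
endloop
endfacet
facet normal 0.255 0.076 0.964
outer loop
vertex 1.693 1.264 -1.557
vertex 2.492 2.729 -1.884
vertex -0.09 2.323 -1.169
endloop
endfacet
facet normal 0.470 0.862 -0.192
outer loop
vertex 0.708 3.788 -1.496
vertex 2.492 2.729 -1.884
vertex 0.267 3.656 -3.163
endloop
endfacet
facet normal -0.255 -0.076 -0.964
outer loop
vertex 2.05 2.597 -3.551
vertex 1.252 1.132 -3.224
vertex 0.267 3.656 -3.163
endloop
endfacet
facet normal 0.470 0.862 -0.193
outer loop
vertex 0.267 3.656 -3.163
vertex 2.492 2.729 -1.884
vertex 2.05 2.597 -3.551
endloop
endfacet
facet normal 0.845 -0.502 -0.184
outer loop
vertex 2.05 2.597 -3.551
vertex 1.693 1.264 -1.557
vertex 1.252 1.132 -3.224
endloop
endfacet
facet normal 0.845 -0.502 -0.184
outer loop
vertex 2.492 2.729 -1.884
vertex 1.693 1.264 -1.557
vertex 2.05 2.597 -3.551
endloop
endfacet

endsolid


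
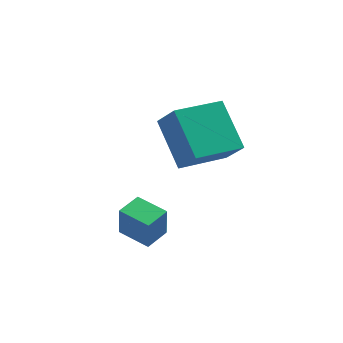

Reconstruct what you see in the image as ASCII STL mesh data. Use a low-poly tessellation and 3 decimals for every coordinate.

solid 
facet normal -0.570 0.821 0.023
outer loop
vertex -3.046 2.291 0.627
vertex -2.249 2.844 0.63
vertex -3.057 2.316 -0.563
endloop
endfacet
facet normal -0.822 -0.569 -0.004
outer loop
vertex -2.351 1.296 -0.59
vertex -3.046 2.291 0.627
vertex -3.057 2.316 -0.563
endloop
endfacet
facet normal -0.569 0.822 0.022
outer loop
vertex -3.057 2.316 -0.563
vertex -2.249 2.844 0.63
vertex -2.26 2.868 -0.559
endloop
endfacet
facet normal -0.009 0.020 -1.000
outer loop
vertex -2.26 2.868 -0.559
vertex -2.351 1.296 -0.59
vertex -3.057 2.316 -0.563
endloop
endfacet
facet normal 0.010 -0.020 1.000
outer loop
vertex -3.046 2.291 0.627
vertex -1.543 1.824 0.603
vertex -2.249 2.844 0.63
endloop
endfacet
facet normal -0.822 -0.569 -0.004
outer loop
vertex -2.34 1.272 0.599
vertex -3.046 2.291 0.627
vertex -2.351 1.296 -0.59
endloop
endfacet
facet normal 0.009 -0.021 1.000
outer loop
vertex -2.34 1.272 0.599
vertex -1.543 1.824 0.603
vertex -3.046 2.291 0.627
endloop
endfacet
facet normal 0.822 0.569 0.004
outer loop
vertex -2.249 2.844 0.63
vertex -1.543 1.824 0.603
vertex -2.26 2.868 -0.559
endloop
endfacet
facet normal -0.010 0.020 -1.000
outer loop
vertex -1.554 1.849 -0.587
vertex -2.351 1.296 -0.59
vertex -2.26 2.868 -0.559
endloop
endfacet
facet normal 0.822 0.569 0.004
outer loop
vertex -2.26 2.868 -0.559
vertex -1.543 1.824 0.603
vertex -1.554 1.849 -0.587
endloop
endfacet
facet normal 0.570 -0.821 -0.022
outer loop
vertex -1.554 1.849 -0.587
vertex -2.34 1.272 0.599
vertex -2.351 1.296 -0.59
endloop
endfacet
facet normal 0.569 -0.822 -0.023
outer loop
vertex -1.543 1.824 0.603
vertex -2.34 1.272 0.599
vertex -1.554 1.849 -0.587
endloop
endfacet
facet normal -0.333 0.494 -0.804
outer loop
vertex -1.39 3.416 3.958
vertex 0.427 3.95 3.534
vertex -1.166 1.783 2.862
endloop
endfacet
facet normal -0.936 -0.275 0.218
outer loop
vertex -0.767 1.19 3.826
vertex -1.39 3.416 3.958
vertex -1.166 1.783 2.862
endloop
endfacet
facet normal -0.333 0.494 -0.804
outer loop
vertex -1.166 1.783 2.862
vertex 0.427 3.95 3.534
vertex 0.65 2.316 2.438
endloop
endfacet
facet normal 0.113 -0.825 -0.554
outer loop
vertex 0.65 2.316 2.438
vertex -0.767 1.19 3.826
vertex -1.166 1.783 2.862
endloop
endfacet
facet normal -0.113 0.825 0.554
outer loop
vertex -1.39 3.416 3.958
vertex 0.826 3.357 4.498
vertex 0.427 3.95 3.534
endloop
endfacet
facet normal -0.936 -0.275 0.220
outer loop
vertex -0.99 2.824 4.922
vertex -1.39 3.416 3.958
vertex -0.767 1.19 3.826
endloop
endfacet
facet normal -0.113 0.825 0.554
outer loop
vertex -0.99 2.824 4.922
vertex 0.826 3.357 4.498
vertex -1.39 3.416 3.958
endloop
endfacet
facet normal 0.936 0.274 -0.219
outer loop
vertex 0.427 3.95 3.534
vertex 0.826 3.357 4.498
vertex 0.65 2.316 2.438
endloop
endfacet
facet normal 0.113 -0.825 -0.554
outer loop
vertex 1.05 1.724 3.402
vertex -0.767 1.19 3.826
vertex 0.65 2.316 2.438
endloop
endfacet
facet normal 0.936 0.275 -0.219
outer loop
vertex 0.65 2.316 2.438
vertex 0.826 3.357 4.498
vertex 1.05 1.724 3.402
endloop
endfacet
facet normal 0.333 -0.494 0.804
outer loop
vertex 1.05 1.724 3.402
vertex -0.99 2.824 4.922
vertex -0.767 1.19 3.826
endloop
endfacet
facet normal 0.333 -0.494 0.804
outer loop
vertex 0.826 3.357 4.498
vertex -0.99 2.824 4.922
vertex 1.05 1.724 3.402
endloop
endfacet

endsolid


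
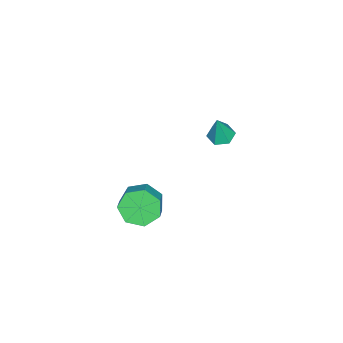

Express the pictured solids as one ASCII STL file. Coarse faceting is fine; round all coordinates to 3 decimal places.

solid 
facet normal -0.261 0.042 -0.964
outer loop
vertex -2.171 -0.981 -0.837
vertex -2.587 -1.575 -0.75
vertex -2.872 -0.911 -0.644
endloop
endfacet
facet normal 0.190 0.914 0.358
outer loop
vertex -2.171 -0.981 -0.837
vertex -2.872 -0.911 -0.644
vertex -2.153 -1.645 0.85
endloop
endfacet
facet normal -0.261 0.042 -0.964
outer loop
vertex -2.872 -0.911 -0.644
vertex -2.587 -1.575 -0.75
vertex -3.288 -1.505 -0.557
endloop
endfacet
facet normal -0.635 0.527 0.565
outer loop
vertex -2.872 -0.911 -0.644
vertex -3.288 -1.505 -0.557
vertex -2.153 -1.645 0.85
endloop
endfacet
facet normal -0.261 0.043 -0.964
outer loop
vertex -3.288 -1.505 -0.557
vertex -2.587 -1.575 -0.75
vertex -3.003 -2.169 -0.664
endloop
endfacet
facet normal -0.732 -0.403 0.550
outer loop
vertex -3.288 -1.505 -0.557
vertex -3.003 -2.169 -0.664
vertex -2.153 -1.645 0.85
endloop
endfacet
facet normal -0.261 0.043 -0.964
outer loop
vertex -3.003 -2.169 -0.664
vertex -2.587 -1.575 -0.75
vertex -2.302 -2.238 -0.857
endloop
endfacet
facet normal -0.003 -0.945 0.328
outer loop
vertex -3.003 -2.169 -0.664
vertex -2.302 -2.238 -0.857
vertex -2.153 -1.645 0.85
endloop
endfacet
facet normal -0.262 0.043 -0.964
outer loop
vertex -2.302 -2.238 -0.857
vertex -2.587 -1.575 -0.75
vertex -1.887 -1.645 -0.943
endloop
endfacet
facet normal 0.821 -0.557 0.122
outer loop
vertex -2.302 -2.238 -0.857
vertex -1.887 -1.645 -0.943
vertex -2.153 -1.645 0.85
endloop
endfacet
facet normal -0.262 0.042 -0.964
outer loop
vertex -1.887 -1.645 -0.943
vertex -2.587 -1.575 -0.75
vertex -2.171 -0.981 -0.837
endloop
endfacet
facet normal 0.919 0.371 0.136
outer loop
vertex -1.887 -1.645 -0.943
vertex -2.171 -0.981 -0.837
vertex -2.153 -1.645 0.85
endloop
endfacet
facet normal -0.828 -0.245 -0.505
outer loop
vertex 3.717 -2.905 -1.886
vertex 3.3 -3.317 -1.003
vertex 3.228 -2.324 -1.366
endloop
endfacet
facet normal 0.181 0.736 -0.652
outer loop
vertex 3.717 -2.905 -1.886
vertex 3.228 -2.324 -1.366
vertex 4.577 -2.65 -1.36
endloop
endfacet
facet normal 0.181 0.736 -0.652
outer loop
vertex 4.577 -2.65 -1.36
vertex 3.228 -2.324 -1.366
vertex 4.088 -2.069 -0.84
endloop
endfacet
facet normal 0.828 0.244 0.505
outer loop
vertex 4.577 -2.65 -1.36
vertex 4.088 -2.069 -0.84
vertex 4.16 -3.063 -0.477
endloop
endfacet
facet normal -0.827 -0.245 -0.506
outer loop
vertex 3.228 -2.324 -1.366
vertex 3.3 -3.317 -1.003
vertex 2.793 -2.492 -0.573
endloop
endfacet
facet normal -0.304 0.952 0.035
outer loop
vertex 3.228 -2.324 -1.366
vertex 2.793 -2.492 -0.573
vertex 4.088 -2.069 -0.84
endloop
endfacet
facet normal -0.304 0.952 0.035
outer loop
vertex 4.088 -2.069 -0.84
vertex 2.793 -2.492 -0.573
vertex 3.653 -2.237 -0.047
endloop
endfacet
facet normal 0.827 0.245 0.506
outer loop
vertex 4.088 -2.069 -0.84
vertex 3.653 -2.237 -0.047
vertex 4.16 -3.063 -0.477
endloop
endfacet
facet normal -0.827 -0.245 -0.506
outer loop
vertex 2.793 -2.492 -0.573
vertex 3.3 -3.317 -1.003
vertex 2.74 -3.281 -0.104
endloop
endfacet
facet normal -0.559 0.451 0.696
outer loop
vertex 2.793 -2.492 -0.573
vertex 2.74 -3.281 -0.104
vertex 3.653 -2.237 -0.047
endloop
endfacet
facet normal -0.559 0.451 0.696
outer loop
vertex 3.653 -2.237 -0.047
vertex 2.74 -3.281 -0.104
vertex 3.6 -3.026 0.422
endloop
endfacet
facet normal 0.827 0.245 0.505
outer loop
vertex 3.653 -2.237 -0.047
vertex 3.6 -3.026 0.422
vertex 4.16 -3.063 -0.477
endloop
endfacet
facet normal -0.827 -0.245 -0.506
outer loop
vertex 2.74 -3.281 -0.104
vertex 3.3 -3.317 -1.003
vertex 3.108 -4.098 -0.311
endloop
endfacet
facet normal -0.394 -0.389 0.833
outer loop
vertex 2.74 -3.281 -0.104
vertex 3.108 -4.098 -0.311
vertex 3.6 -3.026 0.422
endloop
endfacet
facet normal -0.393 -0.389 0.833
outer loop
vertex 3.6 -3.026 0.422
vertex 3.108 -4.098 -0.311
vertex 3.969 -3.843 0.214
endloop
endfacet
facet normal 0.827 0.245 0.505
outer loop
vertex 3.6 -3.026 0.422
vertex 3.969 -3.843 0.214
vertex 4.16 -3.063 -0.477
endloop
endfacet
facet normal -0.827 -0.244 -0.505
outer loop
vertex 3.108 -4.098 -0.311
vertex 3.3 -3.317 -1.003
vertex 3.621 -4.327 -1.04
endloop
endfacet
facet normal 0.069 -0.937 0.343
outer loop
vertex 3.108 -4.098 -0.311
vertex 3.621 -4.327 -1.04
vertex 3.969 -3.843 0.214
endloop
endfacet
facet normal 0.068 -0.937 0.343
outer loop
vertex 3.969 -3.843 0.214
vertex 3.621 -4.327 -1.04
vertex 4.482 -4.072 -0.514
endloop
endfacet
facet normal 0.827 0.245 0.506
outer loop
vertex 3.969 -3.843 0.214
vertex 4.482 -4.072 -0.514
vertex 4.16 -3.063 -0.477
endloop
endfacet
facet normal -0.827 -0.244 -0.506
outer loop
vertex 3.621 -4.327 -1.04
vertex 3.3 -3.317 -1.003
vertex 3.892 -3.796 -1.74
endloop
endfacet
facet normal 0.478 -0.779 -0.406
outer loop
vertex 3.621 -4.327 -1.04
vertex 3.892 -3.796 -1.74
vertex 4.482 -4.072 -0.514
endloop
endfacet
facet normal 0.479 -0.779 -0.406
outer loop
vertex 4.482 -4.072 -0.514
vertex 3.892 -3.796 -1.74
vertex 4.752 -3.541 -1.215
endloop
endfacet
facet normal 0.828 0.246 0.505
outer loop
vertex 4.482 -4.072 -0.514
vertex 4.752 -3.541 -1.215
vertex 4.16 -3.063 -0.477
endloop
endfacet
facet normal -0.827 -0.245 -0.505
outer loop
vertex 3.892 -3.796 -1.74
vertex 3.3 -3.317 -1.003
vertex 3.717 -2.905 -1.886
endloop
endfacet
facet normal 0.528 -0.035 -0.848
outer loop
vertex 3.892 -3.796 -1.74
vertex 3.717 -2.905 -1.886
vertex 4.752 -3.541 -1.215
endloop
endfacet
facet normal 0.529 -0.034 -0.848
outer loop
vertex 4.752 -3.541 -1.215
vertex 3.717 -2.905 -1.886
vertex 4.577 -2.65 -1.36
endloop
endfacet
facet normal 0.828 0.245 0.505
outer loop
vertex 4.752 -3.541 -1.215
vertex 4.577 -2.65 -1.36
vertex 4.16 -3.063 -0.477
endloop
endfacet

endsolid


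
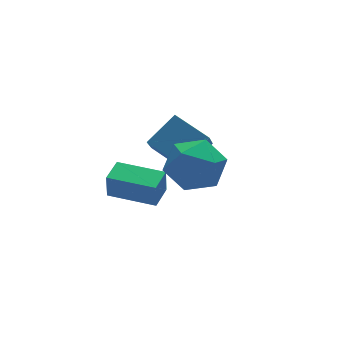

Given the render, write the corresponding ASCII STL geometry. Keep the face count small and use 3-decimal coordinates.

solid 
facet normal -0.381 -0.570 0.728
outer loop
vertex 2.099 0.368 2.208
vertex 1.063 0.128 1.478
vertex 2.709 -0.697 1.694
endloop
endfacet
facet normal 0.803 0.187 0.566
outer loop
vertex 3.197 0.032 0.762
vertex 2.099 0.368 2.208
vertex 2.709 -0.697 1.694
endloop
endfacet
facet normal -0.381 -0.570 0.728
outer loop
vertex 2.709 -0.697 1.694
vertex 1.063 0.128 1.478
vertex 1.673 -0.937 0.964
endloop
endfacet
facet normal 0.458 -0.801 -0.387
outer loop
vertex 1.673 -0.937 0.964
vertex 3.197 0.032 0.762
vertex 2.709 -0.697 1.694
endloop
endfacet
facet normal -0.458 0.801 0.387
outer loop
vertex 2.099 0.368 2.208
vertex 1.551 0.857 0.546
vertex 1.063 0.128 1.478
endloop
endfacet
facet normal 0.803 0.187 0.566
outer loop
vertex 2.587 1.097 1.276
vertex 2.099 0.368 2.208
vertex 3.197 0.032 0.762
endloop
endfacet
facet normal -0.458 0.801 0.387
outer loop
vertex 2.587 1.097 1.276
vertex 1.551 0.857 0.546
vertex 2.099 0.368 2.208
endloop
endfacet
facet normal -0.803 -0.187 -0.566
outer loop
vertex 1.063 0.128 1.478
vertex 1.551 0.857 0.546
vertex 1.673 -0.937 0.964
endloop
endfacet
facet normal 0.458 -0.801 -0.387
outer loop
vertex 2.161 -0.208 0.032
vertex 3.197 0.032 0.762
vertex 1.673 -0.937 0.964
endloop
endfacet
facet normal -0.803 -0.187 -0.566
outer loop
vertex 1.673 -0.937 0.964
vertex 1.551 0.857 0.546
vertex 2.161 -0.208 0.032
endloop
endfacet
facet normal 0.381 0.570 -0.728
outer loop
vertex 2.161 -0.208 0.032
vertex 2.587 1.097 1.276
vertex 3.197 0.032 0.762
endloop
endfacet
facet normal 0.381 0.570 -0.728
outer loop
vertex 1.551 0.857 0.546
vertex 2.587 1.097 1.276
vertex 2.161 -0.208 0.032
endloop
endfacet
facet normal -0.766 0.362 0.532
outer loop
vertex 1.194 -1.418 2.428
vertex 0.562 -1.992 1.909
vertex 0.98 -2.34 2.747
endloop
endfacet
facet normal -0.167 0.357 0.919
outer loop
vertex 1.194 -1.418 2.428
vertex 0.98 -2.34 2.747
vertex 1.92 -2.004 2.787
endloop
endfacet
facet normal 0.321 0.751 0.577
outer loop
vertex 1.194 -1.418 2.428
vertex 1.92 -2.004 2.787
vertex 2.083 -1.448 1.973
endloop
endfacet
facet normal 0.023 1.000 -0.021
outer loop
vertex 1.194 -1.418 2.428
vertex 2.083 -1.448 1.973
vertex 1.244 -1.44 1.431
endloop
endfacet
facet normal -0.649 0.759 -0.049
outer loop
vertex 1.194 -1.418 2.428
vertex 1.244 -1.44 1.431
vertex 0.562 -1.992 1.909
endloop
endfacet
facet normal 0.073 -0.315 0.946
outer loop
vertex 1.92 -2.004 2.787
vertex 0.98 -2.34 2.747
vertex 1.736 -2.94 2.489
endloop
endfacet
facet normal -0.896 -0.307 0.320
outer loop
vertex 0.98 -2.34 2.747
vertex 0.562 -1.992 1.909
vertex 0.897 -2.932 1.947
endloop
endfacet
facet normal -0.708 0.337 -0.621
outer loop
vertex 0.562 -1.992 1.909
vertex 1.244 -1.44 1.431
vertex 1.06 -2.376 1.133
endloop
endfacet
facet normal 0.379 0.725 -0.576
outer loop
vertex 1.244 -1.44 1.431
vertex 2.083 -1.448 1.973
vertex 2.0 -2.04 1.173
endloop
endfacet
facet normal 0.861 0.323 0.393
outer loop
vertex 2.083 -1.448 1.973
vertex 1.92 -2.004 2.787
vertex 2.418 -2.388 2.011
endloop
endfacet
facet normal -0.023 -1.000 0.021
outer loop
vertex 1.786 -2.962 1.492
vertex 1.736 -2.94 2.489
vertex 0.897 -2.932 1.947
endloop
endfacet
facet normal -0.321 -0.751 -0.577
outer loop
vertex 1.786 -2.962 1.492
vertex 0.897 -2.932 1.947
vertex 1.06 -2.376 1.133
endloop
endfacet
facet normal 0.167 -0.357 -0.919
outer loop
vertex 1.786 -2.962 1.492
vertex 1.06 -2.376 1.133
vertex 2.0 -2.04 1.173
endloop
endfacet
facet normal 0.766 -0.362 -0.532
outer loop
vertex 1.786 -2.962 1.492
vertex 2.0 -2.04 1.173
vertex 2.418 -2.388 2.011
endloop
endfacet
facet normal 0.649 -0.759 0.049
outer loop
vertex 1.786 -2.962 1.492
vertex 2.418 -2.388 2.011
vertex 1.736 -2.94 2.489
endloop
endfacet
facet normal -0.379 -0.725 0.576
outer loop
vertex 0.897 -2.932 1.947
vertex 1.736 -2.94 2.489
vertex 0.98 -2.34 2.747
endloop
endfacet
facet normal -0.861 -0.323 -0.393
outer loop
vertex 1.06 -2.376 1.133
vertex 0.897 -2.932 1.947
vertex 0.562 -1.992 1.909
endloop
endfacet
facet normal -0.073 0.315 -0.946
outer loop
vertex 2.0 -2.04 1.173
vertex 1.06 -2.376 1.133
vertex 1.244 -1.44 1.431
endloop
endfacet
facet normal 0.896 0.307 -0.320
outer loop
vertex 2.418 -2.388 2.011
vertex 2.0 -2.04 1.173
vertex 2.083 -1.448 1.973
endloop
endfacet
facet normal 0.708 -0.337 0.621
outer loop
vertex 1.736 -2.94 2.489
vertex 2.418 -2.388 2.011
vertex 1.92 -2.004 2.787
endloop
endfacet
facet normal -0.719 -0.689 -0.095
outer loop
vertex 1.354 0.153 -0.757
vertex 0.245 1.306 -0.721
vertex 1.402 0.228 -1.663
endloop
endfacet
facet normal 0.693 -0.721 -0.023
outer loop
vertex 2.035 0.834 -1.579
vertex 1.354 0.153 -0.757
vertex 1.402 0.228 -1.663
endloop
endfacet
facet normal -0.719 -0.688 -0.095
outer loop
vertex 1.402 0.228 -1.663
vertex 0.245 1.306 -0.721
vertex 0.293 1.381 -1.626
endloop
endfacet
facet normal 0.053 0.083 -0.995
outer loop
vertex 0.293 1.381 -1.626
vertex 2.035 0.834 -1.579
vertex 1.402 0.228 -1.663
endloop
endfacet
facet normal -0.053 -0.082 0.995
outer loop
vertex 1.354 0.153 -0.757
vertex 0.878 1.912 -0.637
vertex 0.245 1.306 -0.721
endloop
endfacet
facet normal 0.693 -0.721 -0.023
outer loop
vertex 1.987 0.759 -0.674
vertex 1.354 0.153 -0.757
vertex 2.035 0.834 -1.579
endloop
endfacet
facet normal -0.052 -0.082 0.995
outer loop
vertex 1.987 0.759 -0.674
vertex 0.878 1.912 -0.637
vertex 1.354 0.153 -0.757
endloop
endfacet
facet normal -0.693 0.721 0.023
outer loop
vertex 0.245 1.306 -0.721
vertex 0.878 1.912 -0.637
vertex 0.293 1.381 -1.626
endloop
endfacet
facet normal 0.052 0.082 -0.995
outer loop
vertex 0.926 1.987 -1.543
vertex 2.035 0.834 -1.579
vertex 0.293 1.381 -1.626
endloop
endfacet
facet normal -0.693 0.721 0.023
outer loop
vertex 0.293 1.381 -1.626
vertex 0.878 1.912 -0.637
vertex 0.926 1.987 -1.543
endloop
endfacet
facet normal 0.719 0.689 0.095
outer loop
vertex 0.926 1.987 -1.543
vertex 1.987 0.759 -0.674
vertex 2.035 0.834 -1.579
endloop
endfacet
facet normal 0.719 0.688 0.095
outer loop
vertex 0.878 1.912 -0.637
vertex 1.987 0.759 -0.674
vertex 0.926 1.987 -1.543
endloop
endfacet

endsolid


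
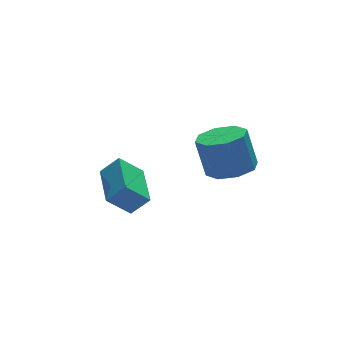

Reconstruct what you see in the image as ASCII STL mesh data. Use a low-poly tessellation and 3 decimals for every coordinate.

solid 
facet normal -0.633 0.302 -0.713
outer loop
vertex -3.97 -4.011 -2.265
vertex -3.314 -2.052 -2.019
vertex -3.037 -4.209 -3.177
endloop
endfacet
facet normal -0.315 -0.942 -0.118
outer loop
vertex -2.366 -4.528 -2.421
vertex -3.97 -4.011 -2.265
vertex -3.037 -4.209 -3.177
endloop
endfacet
facet normal -0.633 0.302 -0.713
outer loop
vertex -3.037 -4.209 -3.177
vertex -3.314 -2.052 -2.019
vertex -2.381 -2.25 -2.931
endloop
endfacet
facet normal 0.707 -0.150 -0.691
outer loop
vertex -2.381 -2.25 -2.931
vertex -2.366 -4.528 -2.421
vertex -3.037 -4.209 -3.177
endloop
endfacet
facet normal -0.707 0.150 0.691
outer loop
vertex -3.97 -4.011 -2.265
vertex -2.643 -2.371 -1.263
vertex -3.314 -2.052 -2.019
endloop
endfacet
facet normal -0.315 -0.942 -0.118
outer loop
vertex -3.299 -4.33 -1.509
vertex -3.97 -4.011 -2.265
vertex -2.366 -4.528 -2.421
endloop
endfacet
facet normal -0.707 0.150 0.691
outer loop
vertex -3.299 -4.33 -1.509
vertex -2.643 -2.371 -1.263
vertex -3.97 -4.011 -2.265
endloop
endfacet
facet normal 0.315 0.942 0.118
outer loop
vertex -3.314 -2.052 -2.019
vertex -2.643 -2.371 -1.263
vertex -2.381 -2.25 -2.931
endloop
endfacet
facet normal 0.707 -0.150 -0.691
outer loop
vertex -1.71 -2.569 -2.175
vertex -2.366 -4.528 -2.421
vertex -2.381 -2.25 -2.931
endloop
endfacet
facet normal 0.315 0.942 0.118
outer loop
vertex -2.381 -2.25 -2.931
vertex -2.643 -2.371 -1.263
vertex -1.71 -2.569 -2.175
endloop
endfacet
facet normal 0.633 -0.302 0.713
outer loop
vertex -1.71 -2.569 -2.175
vertex -3.299 -4.33 -1.509
vertex -2.366 -4.528 -2.421
endloop
endfacet
facet normal 0.633 -0.302 0.713
outer loop
vertex -2.643 -2.371 -1.263
vertex -3.299 -4.33 -1.509
vertex -1.71 -2.569 -2.175
endloop
endfacet
facet normal 0.139 -0.252 -0.958
outer loop
vertex 1.986 -4.777 -1.912
vertex 1.464 -3.906 -2.217
vertex 2.477 -4.139 -2.009
endloop
endfacet
facet normal 0.784 -0.563 0.262
outer loop
vertex 1.986 -4.777 -1.912
vertex 2.477 -4.139 -2.009
vertex 1.738 -4.325 -0.198
endloop
endfacet
facet normal 0.784 -0.563 0.262
outer loop
vertex 1.738 -4.325 -0.198
vertex 2.477 -4.139 -2.009
vertex 2.229 -3.687 -0.295
endloop
endfacet
facet normal -0.139 0.252 0.958
outer loop
vertex 1.738 -4.325 -0.198
vertex 2.229 -3.687 -0.295
vertex 1.216 -3.454 -0.503
endloop
endfacet
facet normal 0.139 -0.252 -0.958
outer loop
vertex 2.477 -4.139 -2.009
vertex 1.464 -3.906 -2.217
vertex 2.375 -3.364 -2.228
endloop
endfacet
facet normal 0.982 0.158 0.101
outer loop
vertex 2.477 -4.139 -2.009
vertex 2.375 -3.364 -2.228
vertex 2.229 -3.687 -0.295
endloop
endfacet
facet normal 0.982 0.158 0.101
outer loop
vertex 2.229 -3.687 -0.295
vertex 2.375 -3.364 -2.228
vertex 2.127 -2.912 -0.514
endloop
endfacet
facet normal -0.139 0.252 0.958
outer loop
vertex 2.229 -3.687 -0.295
vertex 2.127 -2.912 -0.514
vertex 1.216 -3.454 -0.503
endloop
endfacet
facet normal 0.139 -0.253 -0.957
outer loop
vertex 2.375 -3.364 -2.228
vertex 1.464 -3.906 -2.217
vertex 1.739 -2.907 -2.441
endloop
endfacet
facet normal 0.605 0.787 -0.120
outer loop
vertex 2.375 -3.364 -2.228
vertex 1.739 -2.907 -2.441
vertex 2.127 -2.912 -0.514
endloop
endfacet
facet normal 0.605 0.787 -0.120
outer loop
vertex 2.127 -2.912 -0.514
vertex 1.739 -2.907 -2.441
vertex 1.491 -2.455 -0.727
endloop
endfacet
facet normal -0.139 0.253 0.957
outer loop
vertex 2.127 -2.912 -0.514
vertex 1.491 -2.455 -0.727
vertex 1.216 -3.454 -0.503
endloop
endfacet
facet normal 0.138 -0.253 -0.958
outer loop
vertex 1.739 -2.907 -2.441
vertex 1.464 -3.906 -2.217
vertex 0.942 -3.035 -2.522
endloop
endfacet
facet normal -0.126 0.955 -0.270
outer loop
vertex 1.739 -2.907 -2.441
vertex 0.942 -3.035 -2.522
vertex 1.491 -2.455 -0.727
endloop
endfacet
facet normal -0.126 0.955 -0.270
outer loop
vertex 1.491 -2.455 -0.727
vertex 0.942 -3.035 -2.522
vertex 0.694 -2.583 -0.808
endloop
endfacet
facet normal -0.138 0.253 0.958
outer loop
vertex 1.491 -2.455 -0.727
vertex 0.694 -2.583 -0.808
vertex 1.216 -3.454 -0.503
endloop
endfacet
facet normal 0.139 -0.252 -0.958
outer loop
vertex 0.942 -3.035 -2.522
vertex 1.464 -3.906 -2.217
vertex 0.451 -3.673 -2.425
endloop
endfacet
facet normal -0.784 0.563 -0.262
outer loop
vertex 0.942 -3.035 -2.522
vertex 0.451 -3.673 -2.425
vertex 0.694 -2.583 -0.808
endloop
endfacet
facet normal -0.784 0.563 -0.262
outer loop
vertex 0.694 -2.583 -0.808
vertex 0.451 -3.673 -2.425
vertex 0.203 -3.221 -0.711
endloop
endfacet
facet normal -0.139 0.252 0.958
outer loop
vertex 0.694 -2.583 -0.808
vertex 0.203 -3.221 -0.711
vertex 1.216 -3.454 -0.503
endloop
endfacet
facet normal 0.139 -0.252 -0.958
outer loop
vertex 0.451 -3.673 -2.425
vertex 1.464 -3.906 -2.217
vertex 0.553 -4.448 -2.206
endloop
endfacet
facet normal -0.982 -0.158 -0.101
outer loop
vertex 0.451 -3.673 -2.425
vertex 0.553 -4.448 -2.206
vertex 0.203 -3.221 -0.711
endloop
endfacet
facet normal -0.982 -0.158 -0.101
outer loop
vertex 0.203 -3.221 -0.711
vertex 0.553 -4.448 -2.206
vertex 0.305 -3.996 -0.492
endloop
endfacet
facet normal -0.139 0.252 0.958
outer loop
vertex 0.203 -3.221 -0.711
vertex 0.305 -3.996 -0.492
vertex 1.216 -3.454 -0.503
endloop
endfacet
facet normal 0.139 -0.253 -0.957
outer loop
vertex 0.553 -4.448 -2.206
vertex 1.464 -3.906 -2.217
vertex 1.189 -4.905 -1.993
endloop
endfacet
facet normal -0.605 -0.787 0.120
outer loop
vertex 0.553 -4.448 -2.206
vertex 1.189 -4.905 -1.993
vertex 0.305 -3.996 -0.492
endloop
endfacet
facet normal -0.605 -0.787 0.120
outer loop
vertex 0.305 -3.996 -0.492
vertex 1.189 -4.905 -1.993
vertex 0.941 -4.453 -0.279
endloop
endfacet
facet normal -0.139 0.253 0.957
outer loop
vertex 0.305 -3.996 -0.492
vertex 0.941 -4.453 -0.279
vertex 1.216 -3.454 -0.503
endloop
endfacet
facet normal 0.138 -0.253 -0.958
outer loop
vertex 1.189 -4.905 -1.993
vertex 1.464 -3.906 -2.217
vertex 1.986 -4.777 -1.912
endloop
endfacet
facet normal 0.126 -0.955 0.270
outer loop
vertex 1.189 -4.905 -1.993
vertex 1.986 -4.777 -1.912
vertex 0.941 -4.453 -0.279
endloop
endfacet
facet normal 0.126 -0.955 0.270
outer loop
vertex 0.941 -4.453 -0.279
vertex 1.986 -4.777 -1.912
vertex 1.738 -4.325 -0.198
endloop
endfacet
facet normal -0.138 0.253 0.958
outer loop
vertex 0.941 -4.453 -0.279
vertex 1.738 -4.325 -0.198
vertex 1.216 -3.454 -0.503
endloop
endfacet

endsolid


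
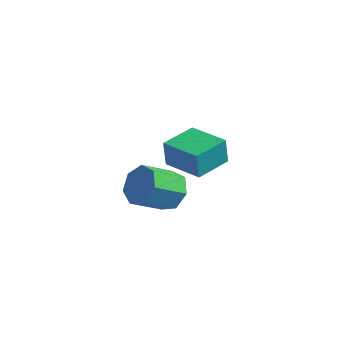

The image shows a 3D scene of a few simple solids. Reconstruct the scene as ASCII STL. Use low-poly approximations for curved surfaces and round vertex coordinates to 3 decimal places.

solid 
facet normal 0.292 0.817 -0.497
outer loop
vertex 3.006 -2.614 2.593
vertex 2.247 -2.051 3.072
vertex 3.245 -2.216 3.387
endloop
endfacet
facet normal 0.921 -0.381 -0.086
outer loop
vertex 3.006 -2.614 2.593
vertex 3.245 -2.216 3.387
vertex 2.493 -4.052 3.469
endloop
endfacet
facet normal 0.921 -0.381 -0.086
outer loop
vertex 2.493 -4.052 3.469
vertex 3.245 -2.216 3.387
vertex 2.732 -3.654 4.263
endloop
endfacet
facet normal -0.292 -0.817 0.497
outer loop
vertex 2.493 -4.052 3.469
vertex 2.732 -3.654 4.263
vertex 1.733 -3.489 3.948
endloop
endfacet
facet normal 0.292 0.817 -0.497
outer loop
vertex 3.245 -2.216 3.387
vertex 2.247 -2.051 3.072
vertex 2.732 -1.694 3.944
endloop
endfacet
facet normal 0.777 0.101 0.621
outer loop
vertex 3.245 -2.216 3.387
vertex 2.732 -1.694 3.944
vertex 2.732 -3.654 4.263
endloop
endfacet
facet normal 0.777 0.101 0.621
outer loop
vertex 2.732 -3.654 4.263
vertex 2.732 -1.694 3.944
vertex 2.219 -3.131 4.82
endloop
endfacet
facet normal -0.292 -0.817 0.498
outer loop
vertex 2.732 -3.654 4.263
vertex 2.219 -3.131 4.82
vertex 1.733 -3.489 3.948
endloop
endfacet
facet normal 0.293 0.817 -0.497
outer loop
vertex 2.732 -1.694 3.944
vertex 2.247 -2.051 3.072
vertex 1.854 -1.44 3.844
endloop
endfacet
facet normal 0.049 0.507 0.860
outer loop
vertex 2.732 -1.694 3.944
vertex 1.854 -1.44 3.844
vertex 2.219 -3.131 4.82
endloop
endfacet
facet normal 0.048 0.507 0.861
outer loop
vertex 2.219 -3.131 4.82
vertex 1.854 -1.44 3.844
vertex 1.34 -2.878 4.72
endloop
endfacet
facet normal -0.292 -0.817 0.498
outer loop
vertex 2.219 -3.131 4.82
vertex 1.34 -2.878 4.72
vertex 1.733 -3.489 3.948
endloop
endfacet
facet normal 0.292 0.817 -0.498
outer loop
vertex 1.854 -1.44 3.844
vertex 2.247 -2.051 3.072
vertex 1.271 -1.647 3.163
endloop
endfacet
facet normal -0.717 0.531 0.452
outer loop
vertex 1.854 -1.44 3.844
vertex 1.271 -1.647 3.163
vertex 1.34 -2.878 4.72
endloop
endfacet
facet normal -0.717 0.531 0.452
outer loop
vertex 1.34 -2.878 4.72
vertex 1.271 -1.647 3.163
vertex 0.758 -3.085 4.039
endloop
endfacet
facet normal -0.292 -0.817 0.498
outer loop
vertex 1.34 -2.878 4.72
vertex 0.758 -3.085 4.039
vertex 1.733 -3.489 3.948
endloop
endfacet
facet normal 0.292 0.817 -0.498
outer loop
vertex 1.271 -1.647 3.163
vertex 2.247 -2.051 3.072
vertex 1.423 -2.158 2.414
endloop
endfacet
facet normal -0.942 0.155 -0.297
outer loop
vertex 1.271 -1.647 3.163
vertex 1.423 -2.158 2.414
vertex 0.758 -3.085 4.039
endloop
endfacet
facet normal -0.942 0.156 -0.296
outer loop
vertex 0.758 -3.085 4.039
vertex 1.423 -2.158 2.414
vertex 0.909 -3.596 3.289
endloop
endfacet
facet normal -0.292 -0.817 0.498
outer loop
vertex 0.758 -3.085 4.039
vertex 0.909 -3.596 3.289
vertex 1.733 -3.489 3.948
endloop
endfacet
facet normal 0.292 0.816 -0.498
outer loop
vertex 1.423 -2.158 2.414
vertex 2.247 -2.051 3.072
vertex 2.195 -2.589 2.16
endloop
endfacet
facet normal -0.459 -0.337 -0.822
outer loop
vertex 1.423 -2.158 2.414
vertex 2.195 -2.589 2.16
vertex 0.909 -3.596 3.289
endloop
endfacet
facet normal -0.457 -0.338 -0.823
outer loop
vertex 0.909 -3.596 3.289
vertex 2.195 -2.589 2.16
vertex 1.682 -4.026 3.036
endloop
endfacet
facet normal -0.292 -0.817 0.497
outer loop
vertex 0.909 -3.596 3.289
vertex 1.682 -4.026 3.036
vertex 1.733 -3.489 3.948
endloop
endfacet
facet normal 0.291 0.817 -0.498
outer loop
vertex 2.195 -2.589 2.16
vertex 2.247 -2.051 3.072
vertex 3.006 -2.614 2.593
endloop
endfacet
facet normal 0.371 -0.576 -0.728
outer loop
vertex 2.195 -2.589 2.16
vertex 3.006 -2.614 2.593
vertex 1.682 -4.026 3.036
endloop
endfacet
facet normal 0.371 -0.576 -0.729
outer loop
vertex 1.682 -4.026 3.036
vertex 3.006 -2.614 2.593
vertex 2.493 -4.052 3.469
endloop
endfacet
facet normal -0.292 -0.817 0.497
outer loop
vertex 1.682 -4.026 3.036
vertex 2.493 -4.052 3.469
vertex 1.733 -3.489 3.948
endloop
endfacet
facet normal -0.998 0.067 -0.006
outer loop
vertex -0.9 1.156 3.332
vertex -0.775 3.039 3.546
vertex -0.881 1.317 1.901
endloop
endfacet
facet normal -0.066 -0.991 -0.112
outer loop
vertex 1.155 1.181 1.914
vertex -0.9 1.156 3.332
vertex -0.881 1.317 1.901
endloop
endfacet
facet normal -0.998 0.067 -0.006
outer loop
vertex -0.881 1.317 1.901
vertex -0.775 3.039 3.546
vertex -0.755 3.201 2.116
endloop
endfacet
facet normal 0.014 0.112 -0.994
outer loop
vertex -0.755 3.201 2.116
vertex 1.155 1.181 1.914
vertex -0.881 1.317 1.901
endloop
endfacet
facet normal -0.014 -0.112 0.994
outer loop
vertex -0.9 1.156 3.332
vertex 1.261 2.903 3.559
vertex -0.775 3.039 3.546
endloop
endfacet
facet normal -0.066 -0.991 -0.113
outer loop
vertex 1.135 1.019 3.344
vertex -0.9 1.156 3.332
vertex 1.155 1.181 1.914
endloop
endfacet
facet normal -0.013 -0.112 0.994
outer loop
vertex 1.135 1.019 3.344
vertex 1.261 2.903 3.559
vertex -0.9 1.156 3.332
endloop
endfacet
facet normal 0.066 0.991 0.113
outer loop
vertex -0.775 3.039 3.546
vertex 1.261 2.903 3.559
vertex -0.755 3.201 2.116
endloop
endfacet
facet normal 0.013 0.112 -0.994
outer loop
vertex 1.28 3.064 2.128
vertex 1.155 1.181 1.914
vertex -0.755 3.201 2.116
endloop
endfacet
facet normal 0.066 0.991 0.112
outer loop
vertex -0.755 3.201 2.116
vertex 1.261 2.903 3.559
vertex 1.28 3.064 2.128
endloop
endfacet
facet normal 0.998 -0.067 0.006
outer loop
vertex 1.28 3.064 2.128
vertex 1.135 1.019 3.344
vertex 1.155 1.181 1.914
endloop
endfacet
facet normal 0.998 -0.067 0.006
outer loop
vertex 1.261 2.903 3.559
vertex 1.135 1.019 3.344
vertex 1.28 3.064 2.128
endloop
endfacet

endsolid
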